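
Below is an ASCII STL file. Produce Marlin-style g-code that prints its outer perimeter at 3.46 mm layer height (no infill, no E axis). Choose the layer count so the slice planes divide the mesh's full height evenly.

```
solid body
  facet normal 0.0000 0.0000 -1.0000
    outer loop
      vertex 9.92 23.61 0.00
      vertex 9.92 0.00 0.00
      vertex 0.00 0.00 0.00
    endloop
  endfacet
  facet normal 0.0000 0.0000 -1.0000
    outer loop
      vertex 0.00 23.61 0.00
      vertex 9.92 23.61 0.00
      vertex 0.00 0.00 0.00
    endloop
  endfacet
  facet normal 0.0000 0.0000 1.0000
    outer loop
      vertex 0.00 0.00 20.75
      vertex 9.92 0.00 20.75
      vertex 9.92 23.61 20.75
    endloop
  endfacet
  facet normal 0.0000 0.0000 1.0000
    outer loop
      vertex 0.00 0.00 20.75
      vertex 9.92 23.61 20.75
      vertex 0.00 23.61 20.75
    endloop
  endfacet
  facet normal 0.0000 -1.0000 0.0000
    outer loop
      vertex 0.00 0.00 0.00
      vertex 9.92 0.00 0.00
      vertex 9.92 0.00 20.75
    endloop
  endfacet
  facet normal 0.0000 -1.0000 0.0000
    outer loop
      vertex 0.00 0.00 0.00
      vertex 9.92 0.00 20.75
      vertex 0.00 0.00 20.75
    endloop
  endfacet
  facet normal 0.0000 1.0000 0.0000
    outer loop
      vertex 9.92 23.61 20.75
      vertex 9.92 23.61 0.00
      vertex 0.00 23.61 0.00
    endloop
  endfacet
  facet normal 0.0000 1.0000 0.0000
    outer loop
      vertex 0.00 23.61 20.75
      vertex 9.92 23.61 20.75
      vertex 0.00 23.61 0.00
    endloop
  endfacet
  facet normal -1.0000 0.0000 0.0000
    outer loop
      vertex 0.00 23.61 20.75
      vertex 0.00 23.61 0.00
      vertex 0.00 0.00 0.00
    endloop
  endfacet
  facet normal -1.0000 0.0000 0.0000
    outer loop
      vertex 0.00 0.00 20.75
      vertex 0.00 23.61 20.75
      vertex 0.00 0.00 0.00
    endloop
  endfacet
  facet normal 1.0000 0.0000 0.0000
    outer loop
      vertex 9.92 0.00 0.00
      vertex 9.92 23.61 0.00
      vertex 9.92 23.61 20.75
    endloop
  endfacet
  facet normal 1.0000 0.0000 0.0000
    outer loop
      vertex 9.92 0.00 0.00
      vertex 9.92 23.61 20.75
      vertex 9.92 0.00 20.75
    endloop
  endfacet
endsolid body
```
; perimeter-only toolpath
G21 ; units = mm
G90 ; absolute positioning
G28 ; home
; layer 1
G0 Z3.46
G0 X0.00 Y0.00
G1 X9.92 Y0.00
G1 X9.92 Y23.61
G1 X0.00 Y23.61
G1 X0.00 Y0.00
; layer 2
G0 Z6.92
G0 X0.00 Y0.00
G1 X9.92 Y0.00
G1 X9.92 Y23.61
G1 X0.00 Y23.61
G1 X0.00 Y0.00
; layer 3
G0 Z10.38
G0 X0.00 Y0.00
G1 X9.92 Y0.00
G1 X9.92 Y23.61
G1 X0.00 Y23.61
G1 X0.00 Y0.00
; layer 4
G0 Z13.83
G0 X0.00 Y0.00
G1 X9.92 Y0.00
G1 X9.92 Y23.61
G1 X0.00 Y23.61
G1 X0.00 Y0.00
; layer 5
G0 Z17.29
G0 X0.00 Y0.00
G1 X9.92 Y0.00
G1 X9.92 Y23.61
G1 X0.00 Y23.61
G1 X0.00 Y0.00
; layer 6
G0 Z20.75
G0 X0.00 Y0.00
G1 X9.92 Y0.00
G1 X9.92 Y23.61
G1 X0.00 Y23.61
G1 X0.00 Y0.00
M2 ; end

The solid is a rectangular box, roughly 9.92 × 23.6 mm footprint and 20.8 mm tall. Slicing at Δz = 3.46 mm — 6 equal slices spanning the solid's height, so layer i sits at z = i·h/6 — gives 6 non-empty perimeters. Each is a 4-segment closed polygon; G0 lifts to the layer z and rapids to the start vertex, then G1 traces the edges.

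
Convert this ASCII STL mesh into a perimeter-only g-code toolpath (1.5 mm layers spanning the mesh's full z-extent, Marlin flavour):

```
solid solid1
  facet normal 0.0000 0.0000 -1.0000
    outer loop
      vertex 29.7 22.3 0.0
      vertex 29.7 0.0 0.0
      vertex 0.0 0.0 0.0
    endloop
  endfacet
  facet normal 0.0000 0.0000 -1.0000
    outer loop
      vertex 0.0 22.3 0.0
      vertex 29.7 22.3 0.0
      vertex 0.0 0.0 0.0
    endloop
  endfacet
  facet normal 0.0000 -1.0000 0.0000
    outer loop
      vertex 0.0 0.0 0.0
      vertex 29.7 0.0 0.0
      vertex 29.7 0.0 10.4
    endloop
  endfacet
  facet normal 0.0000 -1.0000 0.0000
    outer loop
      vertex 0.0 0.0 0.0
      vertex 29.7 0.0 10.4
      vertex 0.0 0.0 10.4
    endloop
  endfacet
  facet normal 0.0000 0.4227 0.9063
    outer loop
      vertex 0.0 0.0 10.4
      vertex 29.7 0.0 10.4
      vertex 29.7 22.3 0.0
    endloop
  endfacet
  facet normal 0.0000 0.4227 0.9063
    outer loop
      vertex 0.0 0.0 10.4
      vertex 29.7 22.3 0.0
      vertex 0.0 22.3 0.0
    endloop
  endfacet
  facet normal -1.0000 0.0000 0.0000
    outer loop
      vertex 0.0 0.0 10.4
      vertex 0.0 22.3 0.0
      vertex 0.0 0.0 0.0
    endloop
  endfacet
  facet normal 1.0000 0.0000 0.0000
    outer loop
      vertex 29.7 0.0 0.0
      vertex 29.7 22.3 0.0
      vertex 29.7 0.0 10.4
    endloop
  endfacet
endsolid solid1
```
; perimeter-only toolpath
G21 ; units = mm
G90 ; absolute positioning
G28 ; home
; layer 1
G0 Z1.5
G0 X0.0 Y0.0
G1 X29.7 Y0.0
G1 X29.7 Y19.1
G1 X0.0 Y19.1
G1 X0.0 Y0.0
; layer 2
G0 Z3.0
G0 X0.0 Y0.0
G1 X29.7 Y0.0
G1 X29.7 Y15.9
G1 X0.0 Y15.9
G1 X0.0 Y0.0
; layer 3
G0 Z4.5
G0 X0.0 Y0.0
G1 X29.7 Y0.0
G1 X29.7 Y12.7
G1 X0.0 Y12.7
G1 X0.0 Y0.0
; layer 4
G0 Z5.9
G0 X0.0 Y0.0
G1 X29.7 Y0.0
G1 X29.7 Y9.6
G1 X0.0 Y9.6
G1 X0.0 Y0.0
; layer 5
G0 Z7.4
G0 X0.0 Y0.0
G1 X29.7 Y0.0
G1 X29.7 Y6.4
G1 X0.0 Y6.4
G1 X0.0 Y0.0
; layer 6
G0 Z8.9
G0 X0.0 Y0.0
G1 X29.7 Y0.0
G1 X29.7 Y3.2
G1 X0.0 Y3.2
G1 X0.0 Y0.0
M2 ; end

The solid is a wedge (ramp): 29.7 × 22.3 mm base, rising to 10.4 mm along the y=0 edge and sloping linearly to z=0 at y=22.3. Slicing at Δz = 1.5 mm — 7 equal slices spanning the solid's height, so layer i sits at z = i·h/7 — gives 6 non-empty perimeters. Each is a 4-segment closed polygon; G0 lifts to the layer z and rapids to the start vertex, then G1 traces the edges. The cross-section shrinks linearly with z (the slice at the apex is degenerate and omitted).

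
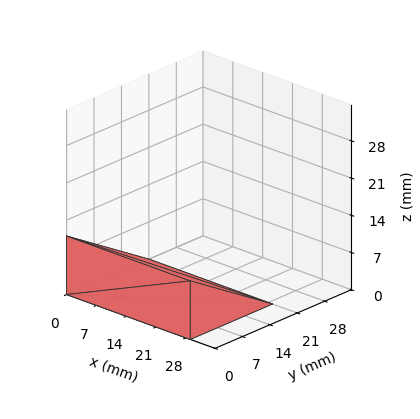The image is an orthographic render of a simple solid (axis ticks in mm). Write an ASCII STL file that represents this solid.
Reading the render: the shape is a wedge (ramp): 29 × 21 mm base, rising to 11 mm along the y=0 edge and sloping linearly to z=0 at y=21 (dimensions read to the nearest mm from the axis ticks). For the STL, each face is triangulated and given an outward normal.

solid part
  facet normal 0.0000 0.0000 -1.0000
    outer loop
      vertex 29.000 21.000 0.000
      vertex 29.000 0.000 0.000
      vertex 0.000 0.000 0.000
    endloop
  endfacet
  facet normal 0.0000 0.0000 -1.0000
    outer loop
      vertex 0.000 21.000 0.000
      vertex 29.000 21.000 0.000
      vertex 0.000 0.000 0.000
    endloop
  endfacet
  facet normal 0.0000 -1.0000 0.0000
    outer loop
      vertex 0.000 0.000 0.000
      vertex 29.000 0.000 0.000
      vertex 29.000 0.000 11.000
    endloop
  endfacet
  facet normal 0.0000 -1.0000 0.0000
    outer loop
      vertex 0.000 0.000 0.000
      vertex 29.000 0.000 11.000
      vertex 0.000 0.000 11.000
    endloop
  endfacet
  facet normal 0.0000 0.4640 0.8858
    outer loop
      vertex 0.000 0.000 11.000
      vertex 29.000 0.000 11.000
      vertex 29.000 21.000 0.000
    endloop
  endfacet
  facet normal 0.0000 0.4640 0.8858
    outer loop
      vertex 0.000 0.000 11.000
      vertex 29.000 21.000 0.000
      vertex 0.000 21.000 0.000
    endloop
  endfacet
  facet normal -1.0000 0.0000 0.0000
    outer loop
      vertex 0.000 0.000 11.000
      vertex 0.000 21.000 0.000
      vertex 0.000 0.000 0.000
    endloop
  endfacet
  facet normal 1.0000 0.0000 0.0000
    outer loop
      vertex 29.000 0.000 0.000
      vertex 29.000 21.000 0.000
      vertex 29.000 0.000 11.000
    endloop
  endfacet
endsolid part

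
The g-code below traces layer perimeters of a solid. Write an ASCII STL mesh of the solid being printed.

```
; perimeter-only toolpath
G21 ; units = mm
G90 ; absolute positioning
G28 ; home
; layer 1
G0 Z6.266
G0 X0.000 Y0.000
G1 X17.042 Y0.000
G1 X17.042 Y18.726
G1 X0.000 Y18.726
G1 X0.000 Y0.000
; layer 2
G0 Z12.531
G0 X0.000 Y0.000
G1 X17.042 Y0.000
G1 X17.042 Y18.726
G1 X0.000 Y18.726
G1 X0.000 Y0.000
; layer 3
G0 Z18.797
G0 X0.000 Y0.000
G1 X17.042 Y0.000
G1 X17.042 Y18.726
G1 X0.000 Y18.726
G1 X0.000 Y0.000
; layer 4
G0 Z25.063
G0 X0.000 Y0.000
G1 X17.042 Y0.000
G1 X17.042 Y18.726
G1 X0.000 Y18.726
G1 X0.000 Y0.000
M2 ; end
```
solid part
  facet normal 0.0000 0.0000 -1.0000
    outer loop
      vertex 17.042 18.726 0.000
      vertex 17.042 0.000 0.000
      vertex 0.000 0.000 0.000
    endloop
  endfacet
  facet normal 0.0000 0.0000 -1.0000
    outer loop
      vertex 0.000 18.726 0.000
      vertex 17.042 18.726 0.000
      vertex 0.000 0.000 0.000
    endloop
  endfacet
  facet normal 0.0000 0.0000 1.0000
    outer loop
      vertex 0.000 0.000 25.063
      vertex 17.042 0.000 25.063
      vertex 17.042 18.726 25.063
    endloop
  endfacet
  facet normal 0.0000 0.0000 1.0000
    outer loop
      vertex 0.000 0.000 25.063
      vertex 17.042 18.726 25.063
      vertex 0.000 18.726 25.063
    endloop
  endfacet
  facet normal 0.0000 -1.0000 0.0000
    outer loop
      vertex 0.000 0.000 0.000
      vertex 17.042 0.000 0.000
      vertex 17.042 0.000 25.063
    endloop
  endfacet
  facet normal 0.0000 -1.0000 0.0000
    outer loop
      vertex 0.000 0.000 0.000
      vertex 17.042 0.000 25.063
      vertex 0.000 0.000 25.063
    endloop
  endfacet
  facet normal 0.0000 1.0000 0.0000
    outer loop
      vertex 17.042 18.726 25.063
      vertex 17.042 18.726 0.000
      vertex 0.000 18.726 0.000
    endloop
  endfacet
  facet normal 0.0000 1.0000 0.0000
    outer loop
      vertex 0.000 18.726 25.063
      vertex 17.042 18.726 25.063
      vertex 0.000 18.726 0.000
    endloop
  endfacet
  facet normal -1.0000 0.0000 0.0000
    outer loop
      vertex 0.000 18.726 25.063
      vertex 0.000 18.726 0.000
      vertex 0.000 0.000 0.000
    endloop
  endfacet
  facet normal -1.0000 0.0000 0.0000
    outer loop
      vertex 0.000 0.000 25.063
      vertex 0.000 18.726 25.063
      vertex 0.000 0.000 0.000
    endloop
  endfacet
  facet normal 1.0000 0.0000 0.0000
    outer loop
      vertex 17.042 0.000 0.000
      vertex 17.042 18.726 0.000
      vertex 17.042 18.726 25.063
    endloop
  endfacet
  facet normal 1.0000 0.0000 0.0000
    outer loop
      vertex 17.042 0.000 0.000
      vertex 17.042 18.726 25.063
      vertex 17.042 0.000 25.063
    endloop
  endfacet
endsolid part

The G0 Z moves step by Δz≈6.266 mm. Every layer's G1 loop is the same polygon, so the solid is a straight extrusion of it from z=0 to z≈25.1. Closing with flat bottom and top caps and triangulating gives 12 facets — a rectangular box, roughly 17 × 18.7 mm footprint and 25.1 mm tall.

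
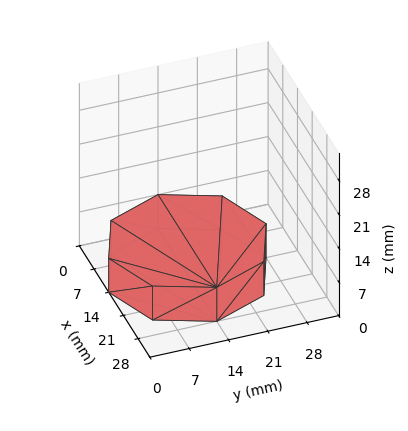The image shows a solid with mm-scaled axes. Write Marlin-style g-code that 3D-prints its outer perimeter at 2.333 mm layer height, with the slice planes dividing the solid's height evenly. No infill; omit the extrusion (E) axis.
Reading the render: the shape is a regular 8-sided prism (a cylinder approximated with 8 flat sides), circumscribed radius ≈ 14 mm, height ≈ 7 mm (dimensions read to the nearest mm from the axis ticks). For the g-code, the solid's height is divided into equal slices at the stated Δz and each level perimeter traced with G1 moves after a G0 lift.

; perimeter-only toolpath
G21 ; units = mm
G90 ; absolute positioning
G28 ; home
; layer 1
G0 Z2.333
G0 X28.000 Y14.000
G1 X23.899 Y23.899
G1 X14.000 Y28.000
G1 X4.101 Y23.899
G1 X0.000 Y14.000
G1 X4.101 Y4.101
G1 X14.000 Y0.000
G1 X23.899 Y4.101
G1 X28.000 Y14.000
; layer 2
G0 Z4.667
G0 X28.000 Y14.000
G1 X23.899 Y23.899
G1 X14.000 Y28.000
G1 X4.101 Y23.899
G1 X0.000 Y14.000
G1 X4.101 Y4.101
G1 X14.000 Y0.000
G1 X23.899 Y4.101
G1 X28.000 Y14.000
; layer 3
G0 Z7.000
G0 X28.000 Y14.000
G1 X23.899 Y23.899
G1 X14.000 Y28.000
G1 X4.101 Y23.899
G1 X0.000 Y14.000
G1 X4.101 Y4.101
G1 X14.000 Y0.000
G1 X23.899 Y4.101
G1 X28.000 Y14.000
M2 ; end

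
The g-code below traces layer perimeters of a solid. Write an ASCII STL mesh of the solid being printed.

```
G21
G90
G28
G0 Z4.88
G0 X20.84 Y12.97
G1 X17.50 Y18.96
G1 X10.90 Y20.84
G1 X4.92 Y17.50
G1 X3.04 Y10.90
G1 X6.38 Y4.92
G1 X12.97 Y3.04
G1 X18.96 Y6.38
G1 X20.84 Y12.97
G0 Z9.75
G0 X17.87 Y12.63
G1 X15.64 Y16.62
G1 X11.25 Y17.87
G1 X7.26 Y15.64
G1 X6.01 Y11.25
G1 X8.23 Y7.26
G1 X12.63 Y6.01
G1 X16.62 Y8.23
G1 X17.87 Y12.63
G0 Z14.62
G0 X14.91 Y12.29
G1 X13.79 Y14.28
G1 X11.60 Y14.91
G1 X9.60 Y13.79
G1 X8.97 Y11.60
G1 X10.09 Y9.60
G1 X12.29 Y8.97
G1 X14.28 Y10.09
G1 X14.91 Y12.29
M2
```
solid part
  facet normal 0.0000 0.0000 -1.0000
    outer loop
      vertex 10.56 23.80 0.00
      vertex 19.35 21.30 0.00
      vertex 23.80 13.32 0.00
    endloop
  endfacet
  facet normal 0.0000 0.0000 -1.0000
    outer loop
      vertex 2.58 19.35 0.00
      vertex 10.56 23.80 0.00
      vertex 23.80 13.32 0.00
    endloop
  endfacet
  facet normal 0.0000 0.0000 -1.0000
    outer loop
      vertex 0.08 10.56 0.00
      vertex 2.58 19.35 0.00
      vertex 23.80 13.32 0.00
    endloop
  endfacet
  facet normal 0.0000 0.0000 -1.0000
    outer loop
      vertex 4.53 2.58 0.00
      vertex 0.08 10.56 0.00
      vertex 23.80 13.32 0.00
    endloop
  endfacet
  facet normal 0.0000 0.0000 -1.0000
    outer loop
      vertex 13.32 0.08 0.00
      vertex 4.53 2.58 0.00
      vertex 23.80 13.32 0.00
    endloop
  endfacet
  facet normal 0.0000 0.0000 -1.0000
    outer loop
      vertex 21.30 4.53 0.00
      vertex 13.32 0.08 0.00
      vertex 23.80 13.32 0.00
    endloop
  endfacet
  facet normal 0.7602 0.4239 0.4924
    outer loop
      vertex 23.80 13.32 0.00
      vertex 19.35 21.30 0.00
      vertex 11.94 11.94 19.50
    endloop
  endfacet
  facet normal 0.2381 0.8372 0.4923
    outer loop
      vertex 19.35 21.30 0.00
      vertex 10.56 23.80 0.00
      vertex 11.94 11.94 19.50
    endloop
  endfacet
  facet normal -0.4239 0.7602 0.4924
    outer loop
      vertex 10.56 23.80 0.00
      vertex 2.58 19.35 0.00
      vertex 11.94 11.94 19.50
    endloop
  endfacet
  facet normal -0.8372 0.2381 0.4923
    outer loop
      vertex 2.58 19.35 0.00
      vertex 0.08 10.56 0.00
      vertex 11.94 11.94 19.50
    endloop
  endfacet
  facet normal -0.7602 -0.4239 0.4924
    outer loop
      vertex 0.08 10.56 0.00
      vertex 4.53 2.58 0.00
      vertex 11.94 11.94 19.50
    endloop
  endfacet
  facet normal -0.2381 -0.8372 0.4923
    outer loop
      vertex 4.53 2.58 0.00
      vertex 13.32 0.08 0.00
      vertex 11.94 11.94 19.50
    endloop
  endfacet
  facet normal 0.4239 -0.7602 0.4924
    outer loop
      vertex 13.32 0.08 0.00
      vertex 21.30 4.53 0.00
      vertex 11.94 11.94 19.50
    endloop
  endfacet
  facet normal 0.8372 -0.2381 0.4923
    outer loop
      vertex 21.30 4.53 0.00
      vertex 23.80 13.32 0.00
      vertex 11.94 11.94 19.50
    endloop
  endfacet
endsolid part

The G0 Z moves step by Δz≈4.88 mm. The G1 loops shrink linearly with z, so the solid tapers from its base footprint up to z≈19.5. Closing with a flat bottom cap and the tapered top and triangulating gives 14 facets — a regular 8-sided pyramid, base circumscribed radius ≈ 11.9 mm, apex at z ≈ 19.5 mm.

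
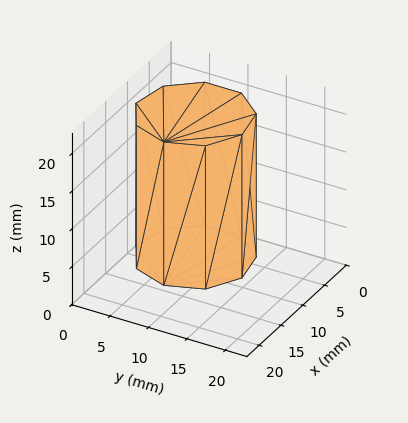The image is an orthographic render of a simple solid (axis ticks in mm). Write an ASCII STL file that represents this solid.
Reading the render: the shape is a regular 9-sided prism (a cylinder approximated with 9 flat sides), circumscribed radius ≈ 7 mm, height ≈ 19 mm (dimensions read to the nearest mm from the axis ticks). For the STL, each face is triangulated and given an outward normal.

solid part
  facet normal 0.0000 0.0000 -1.0000
    outer loop
      vertex 8.216 13.894 0.000
      vertex 12.362 11.500 0.000
      vertex 14.000 7.000 0.000
    endloop
  endfacet
  facet normal 0.0000 0.0000 -1.0000
    outer loop
      vertex 3.500 13.062 0.000
      vertex 8.216 13.894 0.000
      vertex 14.000 7.000 0.000
    endloop
  endfacet
  facet normal 0.0000 0.0000 -1.0000
    outer loop
      vertex 0.422 9.394 0.000
      vertex 3.500 13.062 0.000
      vertex 14.000 7.000 0.000
    endloop
  endfacet
  facet normal 0.0000 0.0000 -1.0000
    outer loop
      vertex 0.422 4.606 0.000
      vertex 0.422 9.394 0.000
      vertex 14.000 7.000 0.000
    endloop
  endfacet
  facet normal 0.0000 0.0000 -1.0000
    outer loop
      vertex 3.500 0.938 0.000
      vertex 0.422 4.606 0.000
      vertex 14.000 7.000 0.000
    endloop
  endfacet
  facet normal 0.0000 0.0000 -1.0000
    outer loop
      vertex 8.216 0.106 0.000
      vertex 3.500 0.938 0.000
      vertex 14.000 7.000 0.000
    endloop
  endfacet
  facet normal 0.0000 0.0000 -1.0000
    outer loop
      vertex 12.362 2.500 0.000
      vertex 8.216 0.106 0.000
      vertex 14.000 7.000 0.000
    endloop
  endfacet
  facet normal 0.0000 0.0000 1.0000
    outer loop
      vertex 14.000 7.000 19.000
      vertex 12.362 11.500 19.000
      vertex 8.216 13.894 19.000
    endloop
  endfacet
  facet normal 0.0000 0.0000 1.0000
    outer loop
      vertex 14.000 7.000 19.000
      vertex 8.216 13.894 19.000
      vertex 3.500 13.062 19.000
    endloop
  endfacet
  facet normal 0.0000 0.0000 1.0000
    outer loop
      vertex 14.000 7.000 19.000
      vertex 3.500 13.062 19.000
      vertex 0.422 9.394 19.000
    endloop
  endfacet
  facet normal 0.0000 0.0000 1.0000
    outer loop
      vertex 14.000 7.000 19.000
      vertex 0.422 9.394 19.000
      vertex 0.422 4.606 19.000
    endloop
  endfacet
  facet normal 0.0000 0.0000 1.0000
    outer loop
      vertex 14.000 7.000 19.000
      vertex 0.422 4.606 19.000
      vertex 3.500 0.938 19.000
    endloop
  endfacet
  facet normal 0.0000 0.0000 1.0000
    outer loop
      vertex 14.000 7.000 19.000
      vertex 3.500 0.938 19.000
      vertex 8.216 0.106 19.000
    endloop
  endfacet
  facet normal 0.0000 0.0000 1.0000
    outer loop
      vertex 14.000 7.000 19.000
      vertex 8.216 0.106 19.000
      vertex 12.362 2.500 19.000
    endloop
  endfacet
  facet normal 0.9397 0.3420 0.0000
    outer loop
      vertex 14.000 7.000 0.000
      vertex 12.362 11.500 0.000
      vertex 12.362 11.500 19.000
    endloop
  endfacet
  facet normal 0.9397 0.3420 0.0000
    outer loop
      vertex 14.000 7.000 0.000
      vertex 12.362 11.500 19.000
      vertex 14.000 7.000 19.000
    endloop
  endfacet
  facet normal 0.5000 0.8660 0.0000
    outer loop
      vertex 12.362 11.500 0.000
      vertex 8.216 13.894 0.000
      vertex 8.216 13.894 19.000
    endloop
  endfacet
  facet normal 0.5000 0.8660 0.0000
    outer loop
      vertex 12.362 11.500 0.000
      vertex 8.216 13.894 19.000
      vertex 12.362 11.500 19.000
    endloop
  endfacet
  facet normal -0.1737 0.9848 0.0000
    outer loop
      vertex 8.216 13.894 0.000
      vertex 3.500 13.062 0.000
      vertex 3.500 13.062 19.000
    endloop
  endfacet
  facet normal -0.1737 0.9848 0.0000
    outer loop
      vertex 8.216 13.894 0.000
      vertex 3.500 13.062 19.000
      vertex 8.216 13.894 19.000
    endloop
  endfacet
  facet normal -0.7660 0.6428 0.0000
    outer loop
      vertex 3.500 13.062 0.000
      vertex 0.422 9.394 0.000
      vertex 0.422 9.394 19.000
    endloop
  endfacet
  facet normal -0.7660 0.6428 0.0000
    outer loop
      vertex 3.500 13.062 0.000
      vertex 0.422 9.394 19.000
      vertex 3.500 13.062 19.000
    endloop
  endfacet
  facet normal -1.0000 0.0000 0.0000
    outer loop
      vertex 0.422 9.394 0.000
      vertex 0.422 4.606 0.000
      vertex 0.422 4.606 19.000
    endloop
  endfacet
  facet normal -1.0000 0.0000 0.0000
    outer loop
      vertex 0.422 9.394 0.000
      vertex 0.422 4.606 19.000
      vertex 0.422 9.394 19.000
    endloop
  endfacet
  facet normal -0.7660 -0.6428 0.0000
    outer loop
      vertex 0.422 4.606 0.000
      vertex 3.500 0.938 0.000
      vertex 3.500 0.938 19.000
    endloop
  endfacet
  facet normal -0.7660 -0.6428 0.0000
    outer loop
      vertex 0.422 4.606 0.000
      vertex 3.500 0.938 19.000
      vertex 0.422 4.606 19.000
    endloop
  endfacet
  facet normal -0.1737 -0.9848 0.0000
    outer loop
      vertex 3.500 0.938 0.000
      vertex 8.216 0.106 0.000
      vertex 8.216 0.106 19.000
    endloop
  endfacet
  facet normal -0.1737 -0.9848 0.0000
    outer loop
      vertex 3.500 0.938 0.000
      vertex 8.216 0.106 19.000
      vertex 3.500 0.938 19.000
    endloop
  endfacet
  facet normal 0.5000 -0.8660 0.0000
    outer loop
      vertex 8.216 0.106 0.000
      vertex 12.362 2.500 0.000
      vertex 12.362 2.500 19.000
    endloop
  endfacet
  facet normal 0.5000 -0.8660 0.0000
    outer loop
      vertex 8.216 0.106 0.000
      vertex 12.362 2.500 19.000
      vertex 8.216 0.106 19.000
    endloop
  endfacet
  facet normal 0.9397 -0.3420 0.0000
    outer loop
      vertex 12.362 2.500 0.000
      vertex 14.000 7.000 0.000
      vertex 14.000 7.000 19.000
    endloop
  endfacet
  facet normal 0.9397 -0.3420 0.0000
    outer loop
      vertex 12.362 2.500 0.000
      vertex 14.000 7.000 19.000
      vertex 12.362 2.500 19.000
    endloop
  endfacet
endsolid part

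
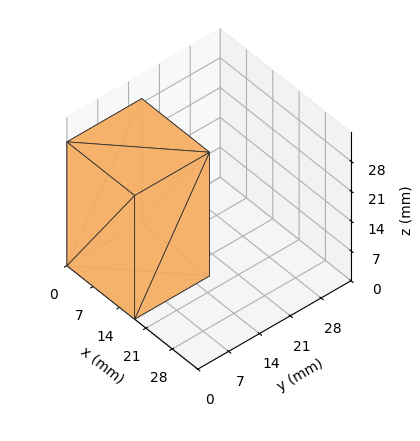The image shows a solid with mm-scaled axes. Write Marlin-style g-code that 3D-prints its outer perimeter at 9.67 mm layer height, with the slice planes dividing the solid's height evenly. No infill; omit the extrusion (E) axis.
Reading the render: the shape is a rectangular box, roughly 18 × 17 mm footprint and 29 mm tall (dimensions read to the nearest mm from the axis ticks). For the g-code, the solid's height is divided into equal slices at the stated Δz and each level perimeter traced with G1 moves after a G0 lift.

; perimeter-only toolpath
G21 ; units = mm
G90 ; absolute positioning
G28 ; home
; layer 1
G0 Z9.67
G0 X0.00 Y0.00
G1 X18.00 Y0.00
G1 X18.00 Y17.00
G1 X0.00 Y17.00
G1 X0.00 Y0.00
; layer 2
G0 Z19.33
G0 X0.00 Y0.00
G1 X18.00 Y0.00
G1 X18.00 Y17.00
G1 X0.00 Y17.00
G1 X0.00 Y0.00
; layer 3
G0 Z29.00
G0 X0.00 Y0.00
G1 X18.00 Y0.00
G1 X18.00 Y17.00
G1 X0.00 Y17.00
G1 X0.00 Y0.00
M2 ; end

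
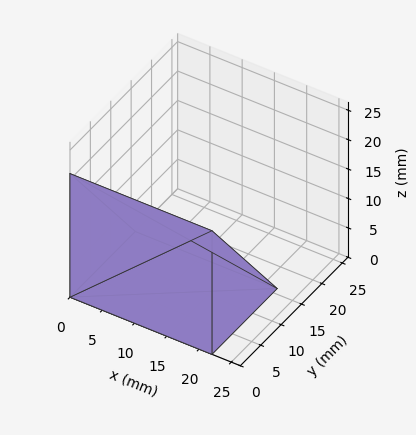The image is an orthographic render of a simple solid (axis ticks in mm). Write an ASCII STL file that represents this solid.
Reading the render: the shape is a wedge (ramp): 22 × 16 mm base, rising to 21 mm along the y=0 edge and sloping linearly to z=0 at y=16 (dimensions read to the nearest mm from the axis ticks). For the STL, each face is triangulated and given an outward normal.

solid part
  facet normal 0.0000 0.0000 -1.0000
    outer loop
      vertex 22.000 16.000 0.000
      vertex 22.000 0.000 0.000
      vertex 0.000 0.000 0.000
    endloop
  endfacet
  facet normal 0.0000 0.0000 -1.0000
    outer loop
      vertex 0.000 16.000 0.000
      vertex 22.000 16.000 0.000
      vertex 0.000 0.000 0.000
    endloop
  endfacet
  facet normal 0.0000 -1.0000 0.0000
    outer loop
      vertex 0.000 0.000 0.000
      vertex 22.000 0.000 0.000
      vertex 22.000 0.000 21.000
    endloop
  endfacet
  facet normal 0.0000 -1.0000 0.0000
    outer loop
      vertex 0.000 0.000 0.000
      vertex 22.000 0.000 21.000
      vertex 0.000 0.000 21.000
    endloop
  endfacet
  facet normal 0.0000 0.7954 0.6060
    outer loop
      vertex 0.000 0.000 21.000
      vertex 22.000 0.000 21.000
      vertex 22.000 16.000 0.000
    endloop
  endfacet
  facet normal 0.0000 0.7954 0.6060
    outer loop
      vertex 0.000 0.000 21.000
      vertex 22.000 16.000 0.000
      vertex 0.000 16.000 0.000
    endloop
  endfacet
  facet normal -1.0000 0.0000 0.0000
    outer loop
      vertex 0.000 0.000 21.000
      vertex 0.000 16.000 0.000
      vertex 0.000 0.000 0.000
    endloop
  endfacet
  facet normal 1.0000 0.0000 0.0000
    outer loop
      vertex 22.000 0.000 0.000
      vertex 22.000 16.000 0.000
      vertex 22.000 0.000 21.000
    endloop
  endfacet
endsolid part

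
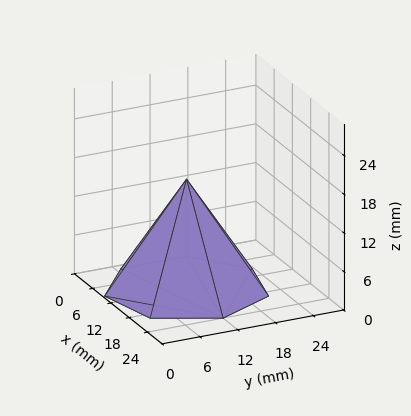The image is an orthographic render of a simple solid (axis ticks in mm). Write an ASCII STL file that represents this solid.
Reading the render: the shape is a regular 7-sided pyramid, base circumscribed radius ≈ 12 mm, apex at z ≈ 17 mm (dimensions read to the nearest mm from the axis ticks). For the STL, each face is triangulated and given an outward normal.

solid part
  facet normal 0.0000 0.0000 -1.0000
    outer loop
      vertex 9.3 23.7 0.0
      vertex 19.5 21.4 0.0
      vertex 24.0 12.0 0.0
    endloop
  endfacet
  facet normal 0.0000 0.0000 -1.0000
    outer loop
      vertex 1.2 17.2 0.0
      vertex 9.3 23.7 0.0
      vertex 24.0 12.0 0.0
    endloop
  endfacet
  facet normal 0.0000 0.0000 -1.0000
    outer loop
      vertex 1.2 6.8 0.0
      vertex 1.2 17.2 0.0
      vertex 24.0 12.0 0.0
    endloop
  endfacet
  facet normal 0.0000 0.0000 -1.0000
    outer loop
      vertex 9.3 0.3 0.0
      vertex 1.2 6.8 0.0
      vertex 24.0 12.0 0.0
    endloop
  endfacet
  facet normal 0.0000 0.0000 -1.0000
    outer loop
      vertex 19.5 2.6 0.0
      vertex 9.3 0.3 0.0
      vertex 24.0 12.0 0.0
    endloop
  endfacet
  facet normal 0.7608 0.3642 0.5371
    outer loop
      vertex 24.0 12.0 0.0
      vertex 19.5 21.4 0.0
      vertex 12.0 12.0 17.0
    endloop
  endfacet
  facet normal 0.1856 0.8230 0.5369
    outer loop
      vertex 19.5 21.4 0.0
      vertex 9.3 23.7 0.0
      vertex 12.0 12.0 17.0
    endloop
  endfacet
  facet normal -0.5281 0.6581 0.5368
    outer loop
      vertex 9.3 23.7 0.0
      vertex 1.2 17.2 0.0
      vertex 12.0 12.0 17.0
    endloop
  endfacet
  facet normal -0.8441 0.0000 0.5362
    outer loop
      vertex 1.2 17.2 0.0
      vertex 1.2 6.8 0.0
      vertex 12.0 12.0 17.0
    endloop
  endfacet
  facet normal -0.5281 -0.6581 0.5368
    outer loop
      vertex 1.2 6.8 0.0
      vertex 9.3 0.3 0.0
      vertex 12.0 12.0 17.0
    endloop
  endfacet
  facet normal 0.1856 -0.8230 0.5369
    outer loop
      vertex 9.3 0.3 0.0
      vertex 19.5 2.6 0.0
      vertex 12.0 12.0 17.0
    endloop
  endfacet
  facet normal 0.7608 -0.3642 0.5371
    outer loop
      vertex 19.5 2.6 0.0
      vertex 24.0 12.0 0.0
      vertex 12.0 12.0 17.0
    endloop
  endfacet
endsolid part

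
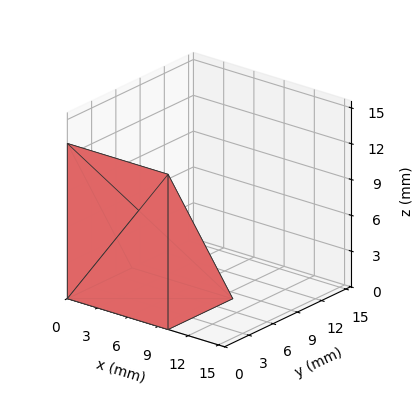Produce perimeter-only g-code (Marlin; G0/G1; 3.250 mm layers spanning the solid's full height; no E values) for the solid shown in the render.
Reading the render: the shape is a wedge (ramp): 10 × 8 mm base, rising to 13 mm along the y=0 edge and sloping linearly to z=0 at y=8 (dimensions read to the nearest mm from the axis ticks). For the g-code, the solid's height is divided into equal slices at the stated Δz and each level perimeter traced with G1 moves after a G0 lift.

; perimeter-only toolpath
G21 ; units = mm
G90 ; absolute positioning
G28 ; home
; layer 1
G0 Z3.250
G0 X0.000 Y0.000
G1 X10.000 Y0.000
G1 X10.000 Y6.000
G1 X0.000 Y6.000
G1 X0.000 Y0.000
; layer 2
G0 Z6.500
G0 X0.000 Y0.000
G1 X10.000 Y0.000
G1 X10.000 Y4.000
G1 X0.000 Y4.000
G1 X0.000 Y0.000
; layer 3
G0 Z9.750
G0 X0.000 Y0.000
G1 X10.000 Y0.000
G1 X10.000 Y2.000
G1 X0.000 Y2.000
G1 X0.000 Y0.000
M2 ; end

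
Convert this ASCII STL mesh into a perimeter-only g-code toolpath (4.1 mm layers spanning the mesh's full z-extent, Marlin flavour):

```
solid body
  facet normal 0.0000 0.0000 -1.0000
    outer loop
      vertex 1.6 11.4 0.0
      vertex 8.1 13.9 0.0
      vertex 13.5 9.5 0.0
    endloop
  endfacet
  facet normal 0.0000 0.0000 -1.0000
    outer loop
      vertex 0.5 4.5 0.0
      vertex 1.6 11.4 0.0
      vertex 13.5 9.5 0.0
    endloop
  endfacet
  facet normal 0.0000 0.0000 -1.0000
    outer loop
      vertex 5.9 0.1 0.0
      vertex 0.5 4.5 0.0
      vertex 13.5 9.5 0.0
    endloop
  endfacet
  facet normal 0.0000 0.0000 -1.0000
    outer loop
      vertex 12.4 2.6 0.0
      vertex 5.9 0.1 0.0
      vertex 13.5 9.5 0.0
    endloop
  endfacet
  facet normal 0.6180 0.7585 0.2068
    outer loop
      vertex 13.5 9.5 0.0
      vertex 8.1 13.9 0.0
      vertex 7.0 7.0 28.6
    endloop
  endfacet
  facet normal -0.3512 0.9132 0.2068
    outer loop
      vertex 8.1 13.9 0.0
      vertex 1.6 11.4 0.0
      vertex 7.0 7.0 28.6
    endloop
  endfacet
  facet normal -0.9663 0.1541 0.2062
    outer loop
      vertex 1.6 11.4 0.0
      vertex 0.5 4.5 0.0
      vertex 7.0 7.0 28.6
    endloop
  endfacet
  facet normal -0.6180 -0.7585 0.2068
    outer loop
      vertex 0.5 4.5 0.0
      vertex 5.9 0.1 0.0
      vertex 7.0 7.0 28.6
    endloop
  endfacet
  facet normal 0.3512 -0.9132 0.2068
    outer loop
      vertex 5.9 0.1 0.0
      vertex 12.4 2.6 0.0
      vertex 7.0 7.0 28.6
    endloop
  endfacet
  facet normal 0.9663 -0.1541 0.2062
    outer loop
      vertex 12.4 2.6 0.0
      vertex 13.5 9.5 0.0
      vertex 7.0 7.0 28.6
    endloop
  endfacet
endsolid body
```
; perimeter-only toolpath
G21 ; units = mm
G90 ; absolute positioning
G28 ; home
; layer 1
G0 Z4.1
G0 X12.6 Y9.1
G1 X7.9 Y12.9
G1 X2.4 Y10.8
G1 X1.4 Y4.9
G1 X6.1 Y1.1
G1 X11.6 Y3.2
G1 X12.6 Y9.1
; layer 2
G0 Z8.2
G0 X11.6 Y8.8
G1 X7.8 Y11.9
G1 X3.1 Y10.1
G1 X2.4 Y5.2
G1 X6.2 Y2.1
G1 X10.9 Y3.9
G1 X11.6 Y8.8
; layer 3
G0 Z12.3
G0 X10.7 Y8.4
G1 X7.6 Y10.9
G1 X3.9 Y9.5
G1 X3.3 Y5.6
G1 X6.4 Y3.1
G1 X10.1 Y4.5
G1 X10.7 Y8.4
; layer 4
G0 Z16.3
G0 X9.8 Y8.1
G1 X7.5 Y10.0
G1 X4.7 Y8.9
G1 X4.2 Y5.9
G1 X6.5 Y4.0
G1 X9.3 Y5.1
G1 X9.8 Y8.1
; layer 5
G0 Z20.4
G0 X8.9 Y7.7
G1 X7.3 Y9.0
G1 X5.5 Y8.3
G1 X5.1 Y6.3
G1 X6.7 Y5.0
G1 X8.5 Y5.7
G1 X8.9 Y7.7
; layer 6
G0 Z24.5
G0 X7.9 Y7.4
G1 X7.2 Y8.0
G1 X6.2 Y7.6
G1 X6.1 Y6.6
G1 X6.8 Y6.0
G1 X7.8 Y6.4
G1 X7.9 Y7.4
M2 ; end

The solid is a regular 6-sided pyramid, base circumscribed radius ≈ 7 mm, apex at z ≈ 28.6 mm. Slicing at Δz = 4.1 mm — 7 equal slices spanning the solid's height, so layer i sits at z = i·h/7 — gives 6 non-empty perimeters. Each is a 6-segment closed polygon; G0 lifts to the layer z and rapids to the start vertex, then G1 traces the edges. The cross-section shrinks linearly with z (the slice at the apex is degenerate and omitted).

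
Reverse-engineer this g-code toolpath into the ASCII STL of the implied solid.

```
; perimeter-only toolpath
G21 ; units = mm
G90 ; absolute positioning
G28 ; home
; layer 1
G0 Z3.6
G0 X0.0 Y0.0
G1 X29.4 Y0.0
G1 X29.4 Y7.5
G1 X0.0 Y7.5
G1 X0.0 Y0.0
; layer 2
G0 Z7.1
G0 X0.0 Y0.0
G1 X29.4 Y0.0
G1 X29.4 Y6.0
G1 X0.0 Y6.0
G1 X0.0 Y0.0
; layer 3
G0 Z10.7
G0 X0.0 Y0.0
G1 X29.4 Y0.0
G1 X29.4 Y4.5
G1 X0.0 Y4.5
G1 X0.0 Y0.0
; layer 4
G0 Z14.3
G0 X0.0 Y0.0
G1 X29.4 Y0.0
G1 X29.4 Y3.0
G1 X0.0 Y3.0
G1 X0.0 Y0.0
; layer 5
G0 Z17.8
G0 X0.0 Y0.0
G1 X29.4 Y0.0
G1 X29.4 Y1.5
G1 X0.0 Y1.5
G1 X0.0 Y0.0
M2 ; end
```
solid part
  facet normal 0.0000 0.0000 -1.0000
    outer loop
      vertex 29.4 9.0 0.0
      vertex 29.4 0.0 0.0
      vertex 0.0 0.0 0.0
    endloop
  endfacet
  facet normal 0.0000 0.0000 -1.0000
    outer loop
      vertex 0.0 9.0 0.0
      vertex 29.4 9.0 0.0
      vertex 0.0 0.0 0.0
    endloop
  endfacet
  facet normal 0.0000 -1.0000 0.0000
    outer loop
      vertex 0.0 0.0 0.0
      vertex 29.4 0.0 0.0
      vertex 29.4 0.0 21.4
    endloop
  endfacet
  facet normal 0.0000 -1.0000 0.0000
    outer loop
      vertex 0.0 0.0 0.0
      vertex 29.4 0.0 21.4
      vertex 0.0 0.0 21.4
    endloop
  endfacet
  facet normal 0.0000 0.9218 0.3877
    outer loop
      vertex 0.0 0.0 21.4
      vertex 29.4 0.0 21.4
      vertex 29.4 9.0 0.0
    endloop
  endfacet
  facet normal 0.0000 0.9218 0.3877
    outer loop
      vertex 0.0 0.0 21.4
      vertex 29.4 9.0 0.0
      vertex 0.0 9.0 0.0
    endloop
  endfacet
  facet normal -1.0000 0.0000 0.0000
    outer loop
      vertex 0.0 0.0 21.4
      vertex 0.0 9.0 0.0
      vertex 0.0 0.0 0.0
    endloop
  endfacet
  facet normal 1.0000 0.0000 0.0000
    outer loop
      vertex 29.4 0.0 0.0
      vertex 29.4 9.0 0.0
      vertex 29.4 0.0 21.4
    endloop
  endfacet
endsolid part

The G0 Z moves step by Δz≈3.6 mm. The G1 loops shrink linearly with z, so the solid tapers from its base footprint up to z≈21.4. Closing with a flat bottom cap and the tapered top and triangulating gives 8 facets — a wedge (ramp): 29.4 × 9 mm base, rising to 21.4 mm along the y=0 edge and sloping linearly to z=0 at y=9.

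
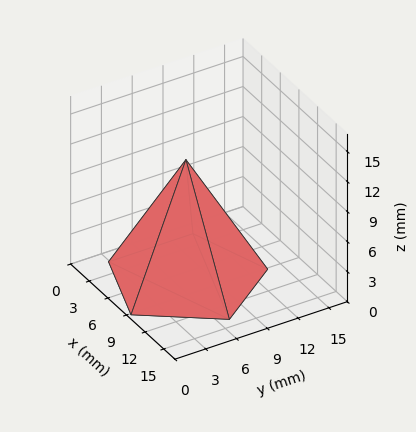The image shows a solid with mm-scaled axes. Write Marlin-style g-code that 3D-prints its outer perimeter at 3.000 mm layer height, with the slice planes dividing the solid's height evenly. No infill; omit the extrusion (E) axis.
Reading the render: the shape is a regular 5-sided pyramid, base circumscribed radius ≈ 7 mm, apex at z ≈ 12 mm (dimensions read to the nearest mm from the axis ticks). For the g-code, the solid's height is divided into equal slices at the stated Δz and each level perimeter traced with G1 moves after a G0 lift.

; perimeter-only toolpath
G21 ; units = mm
G90 ; absolute positioning
G28 ; home
; layer 1
G0 Z3.000
G0 X12.250 Y7.000
G1 X8.622 Y11.993
G1 X2.753 Y10.085
G1 X2.753 Y3.915
G1 X8.622 Y2.007
G1 X12.250 Y7.000
; layer 2
G0 Z6.000
G0 X10.500 Y7.000
G1 X8.082 Y10.329
G1 X4.168 Y9.057
G1 X4.168 Y4.943
G1 X8.082 Y3.671
G1 X10.500 Y7.000
; layer 3
G0 Z9.000
G0 X8.750 Y7.000
G1 X7.541 Y8.664
G1 X5.584 Y8.029
G1 X5.584 Y5.971
G1 X7.541 Y5.336
G1 X8.750 Y7.000
M2 ; end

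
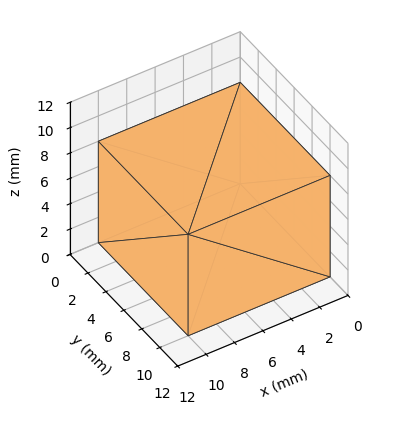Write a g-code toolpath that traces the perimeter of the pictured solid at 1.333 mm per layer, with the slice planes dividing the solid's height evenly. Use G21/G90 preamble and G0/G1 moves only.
Reading the render: the shape is a rectangular box, roughly 10 × 10 mm footprint and 8 mm tall (dimensions read to the nearest mm from the axis ticks). For the g-code, the solid's height is divided into equal slices at the stated Δz and each level perimeter traced with G1 moves after a G0 lift.

; perimeter-only toolpath
G21 ; units = mm
G90 ; absolute positioning
G28 ; home
; layer 1
G0 Z1.333
G0 X0.000 Y0.000
G1 X10.000 Y0.000
G1 X10.000 Y10.000
G1 X0.000 Y10.000
G1 X0.000 Y0.000
; layer 2
G0 Z2.667
G0 X0.000 Y0.000
G1 X10.000 Y0.000
G1 X10.000 Y10.000
G1 X0.000 Y10.000
G1 X0.000 Y0.000
; layer 3
G0 Z4.000
G0 X0.000 Y0.000
G1 X10.000 Y0.000
G1 X10.000 Y10.000
G1 X0.000 Y10.000
G1 X0.000 Y0.000
; layer 4
G0 Z5.333
G0 X0.000 Y0.000
G1 X10.000 Y0.000
G1 X10.000 Y10.000
G1 X0.000 Y10.000
G1 X0.000 Y0.000
; layer 5
G0 Z6.667
G0 X0.000 Y0.000
G1 X10.000 Y0.000
G1 X10.000 Y10.000
G1 X0.000 Y10.000
G1 X0.000 Y0.000
; layer 6
G0 Z8.000
G0 X0.000 Y0.000
G1 X10.000 Y0.000
G1 X10.000 Y10.000
G1 X0.000 Y10.000
G1 X0.000 Y0.000
M2 ; end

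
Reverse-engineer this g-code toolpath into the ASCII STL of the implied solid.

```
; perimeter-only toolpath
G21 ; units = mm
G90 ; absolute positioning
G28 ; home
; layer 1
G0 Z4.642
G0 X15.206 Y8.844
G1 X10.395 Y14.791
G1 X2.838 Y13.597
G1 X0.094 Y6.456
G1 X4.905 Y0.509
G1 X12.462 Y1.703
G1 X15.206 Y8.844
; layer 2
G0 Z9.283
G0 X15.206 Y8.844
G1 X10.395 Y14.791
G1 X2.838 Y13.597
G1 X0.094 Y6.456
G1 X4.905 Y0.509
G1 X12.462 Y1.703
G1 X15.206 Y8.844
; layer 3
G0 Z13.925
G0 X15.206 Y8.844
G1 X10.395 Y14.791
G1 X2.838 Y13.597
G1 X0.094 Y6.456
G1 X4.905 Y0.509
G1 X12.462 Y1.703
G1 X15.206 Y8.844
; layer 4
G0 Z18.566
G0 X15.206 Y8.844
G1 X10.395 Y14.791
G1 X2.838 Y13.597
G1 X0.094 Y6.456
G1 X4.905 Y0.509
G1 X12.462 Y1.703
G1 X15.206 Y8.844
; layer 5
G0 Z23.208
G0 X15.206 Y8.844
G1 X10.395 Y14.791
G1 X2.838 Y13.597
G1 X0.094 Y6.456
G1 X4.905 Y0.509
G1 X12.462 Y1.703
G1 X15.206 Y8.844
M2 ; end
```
solid part
  facet normal 0.0000 0.0000 -1.0000
    outer loop
      vertex 2.838 13.597 0.000
      vertex 10.395 14.791 0.000
      vertex 15.206 8.844 0.000
    endloop
  endfacet
  facet normal 0.0000 0.0000 -1.0000
    outer loop
      vertex 0.094 6.456 0.000
      vertex 2.838 13.597 0.000
      vertex 15.206 8.844 0.000
    endloop
  endfacet
  facet normal 0.0000 0.0000 -1.0000
    outer loop
      vertex 4.905 0.509 0.000
      vertex 0.094 6.456 0.000
      vertex 15.206 8.844 0.000
    endloop
  endfacet
  facet normal 0.0000 0.0000 -1.0000
    outer loop
      vertex 12.462 1.703 0.000
      vertex 4.905 0.509 0.000
      vertex 15.206 8.844 0.000
    endloop
  endfacet
  facet normal 0.0000 0.0000 1.0000
    outer loop
      vertex 15.206 8.844 23.208
      vertex 10.395 14.791 23.208
      vertex 2.838 13.597 23.208
    endloop
  endfacet
  facet normal 0.0000 0.0000 1.0000
    outer loop
      vertex 15.206 8.844 23.208
      vertex 2.838 13.597 23.208
      vertex 0.094 6.456 23.208
    endloop
  endfacet
  facet normal 0.0000 0.0000 1.0000
    outer loop
      vertex 15.206 8.844 23.208
      vertex 0.094 6.456 23.208
      vertex 4.905 0.509 23.208
    endloop
  endfacet
  facet normal 0.0000 0.0000 1.0000
    outer loop
      vertex 15.206 8.844 23.208
      vertex 4.905 0.509 23.208
      vertex 12.462 1.703 23.208
    endloop
  endfacet
  facet normal 0.7775 0.6289 0.0000
    outer loop
      vertex 15.206 8.844 0.000
      vertex 10.395 14.791 0.000
      vertex 10.395 14.791 23.208
    endloop
  endfacet
  facet normal 0.7775 0.6289 0.0000
    outer loop
      vertex 15.206 8.844 0.000
      vertex 10.395 14.791 23.208
      vertex 15.206 8.844 23.208
    endloop
  endfacet
  facet normal -0.1561 0.9877 0.0000
    outer loop
      vertex 10.395 14.791 0.000
      vertex 2.838 13.597 0.000
      vertex 2.838 13.597 23.208
    endloop
  endfacet
  facet normal -0.1561 0.9877 0.0000
    outer loop
      vertex 10.395 14.791 0.000
      vertex 2.838 13.597 23.208
      vertex 10.395 14.791 23.208
    endloop
  endfacet
  facet normal -0.9335 0.3587 0.0000
    outer loop
      vertex 2.838 13.597 0.000
      vertex 0.094 6.456 0.000
      vertex 0.094 6.456 23.208
    endloop
  endfacet
  facet normal -0.9335 0.3587 0.0000
    outer loop
      vertex 2.838 13.597 0.000
      vertex 0.094 6.456 23.208
      vertex 2.838 13.597 23.208
    endloop
  endfacet
  facet normal -0.7775 -0.6289 0.0000
    outer loop
      vertex 0.094 6.456 0.000
      vertex 4.905 0.509 0.000
      vertex 4.905 0.509 23.208
    endloop
  endfacet
  facet normal -0.7775 -0.6289 0.0000
    outer loop
      vertex 0.094 6.456 0.000
      vertex 4.905 0.509 23.208
      vertex 0.094 6.456 23.208
    endloop
  endfacet
  facet normal 0.1561 -0.9877 0.0000
    outer loop
      vertex 4.905 0.509 0.000
      vertex 12.462 1.703 0.000
      vertex 12.462 1.703 23.208
    endloop
  endfacet
  facet normal 0.1561 -0.9877 0.0000
    outer loop
      vertex 4.905 0.509 0.000
      vertex 12.462 1.703 23.208
      vertex 4.905 0.509 23.208
    endloop
  endfacet
  facet normal 0.9335 -0.3587 0.0000
    outer loop
      vertex 12.462 1.703 0.000
      vertex 15.206 8.844 0.000
      vertex 15.206 8.844 23.208
    endloop
  endfacet
  facet normal 0.9335 -0.3587 0.0000
    outer loop
      vertex 12.462 1.703 0.000
      vertex 15.206 8.844 23.208
      vertex 12.462 1.703 23.208
    endloop
  endfacet
endsolid part

The G0 Z moves step by Δz≈4.642 mm. Every layer's G1 loop is the same polygon, so the solid is a straight extrusion of it from z=0 to z≈23.2. Closing with flat bottom and top caps and triangulating gives 20 facets — a regular 6-sided prism (a cylinder approximated with 6 flat sides), circumscribed radius ≈ 7.65 mm, height ≈ 23.2 mm.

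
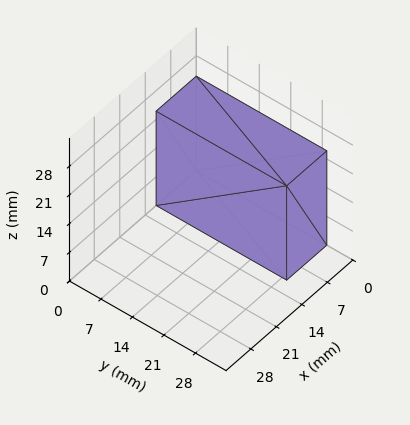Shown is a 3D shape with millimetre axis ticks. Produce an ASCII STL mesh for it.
Reading the render: the shape is a rectangular box, roughly 11 × 29 mm footprint and 23 mm tall (dimensions read to the nearest mm from the axis ticks). For the STL, each face is triangulated and given an outward normal.

solid part
  facet normal 0.0000 0.0000 -1.0000
    outer loop
      vertex 11.00 29.00 0.00
      vertex 11.00 0.00 0.00
      vertex 0.00 0.00 0.00
    endloop
  endfacet
  facet normal 0.0000 0.0000 -1.0000
    outer loop
      vertex 0.00 29.00 0.00
      vertex 11.00 29.00 0.00
      vertex 0.00 0.00 0.00
    endloop
  endfacet
  facet normal 0.0000 0.0000 1.0000
    outer loop
      vertex 0.00 0.00 23.00
      vertex 11.00 0.00 23.00
      vertex 11.00 29.00 23.00
    endloop
  endfacet
  facet normal 0.0000 0.0000 1.0000
    outer loop
      vertex 0.00 0.00 23.00
      vertex 11.00 29.00 23.00
      vertex 0.00 29.00 23.00
    endloop
  endfacet
  facet normal 0.0000 -1.0000 0.0000
    outer loop
      vertex 0.00 0.00 0.00
      vertex 11.00 0.00 0.00
      vertex 11.00 0.00 23.00
    endloop
  endfacet
  facet normal 0.0000 -1.0000 0.0000
    outer loop
      vertex 0.00 0.00 0.00
      vertex 11.00 0.00 23.00
      vertex 0.00 0.00 23.00
    endloop
  endfacet
  facet normal 0.0000 1.0000 0.0000
    outer loop
      vertex 11.00 29.00 23.00
      vertex 11.00 29.00 0.00
      vertex 0.00 29.00 0.00
    endloop
  endfacet
  facet normal 0.0000 1.0000 0.0000
    outer loop
      vertex 0.00 29.00 23.00
      vertex 11.00 29.00 23.00
      vertex 0.00 29.00 0.00
    endloop
  endfacet
  facet normal -1.0000 0.0000 0.0000
    outer loop
      vertex 0.00 29.00 23.00
      vertex 0.00 29.00 0.00
      vertex 0.00 0.00 0.00
    endloop
  endfacet
  facet normal -1.0000 0.0000 0.0000
    outer loop
      vertex 0.00 0.00 23.00
      vertex 0.00 29.00 23.00
      vertex 0.00 0.00 0.00
    endloop
  endfacet
  facet normal 1.0000 0.0000 0.0000
    outer loop
      vertex 11.00 0.00 0.00
      vertex 11.00 29.00 0.00
      vertex 11.00 29.00 23.00
    endloop
  endfacet
  facet normal 1.0000 0.0000 0.0000
    outer loop
      vertex 11.00 0.00 0.00
      vertex 11.00 29.00 23.00
      vertex 11.00 0.00 23.00
    endloop
  endfacet
endsolid part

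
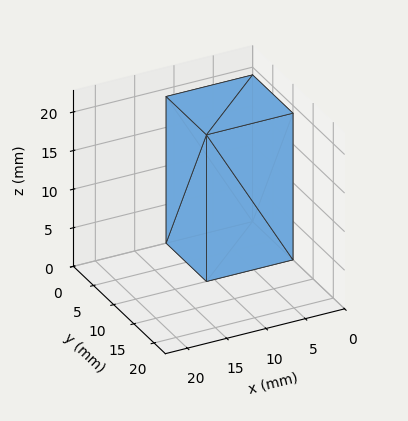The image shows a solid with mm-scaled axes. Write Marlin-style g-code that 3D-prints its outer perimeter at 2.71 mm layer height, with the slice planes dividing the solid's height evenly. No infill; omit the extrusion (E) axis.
Reading the render: the shape is a rectangular box, roughly 11 × 10 mm footprint and 19 mm tall (dimensions read to the nearest mm from the axis ticks). For the g-code, the solid's height is divided into equal slices at the stated Δz and each level perimeter traced with G1 moves after a G0 lift.

; perimeter-only toolpath
G21 ; units = mm
G90 ; absolute positioning
G28 ; home
; layer 1
G0 Z2.71
G0 X0.00 Y0.00
G1 X11.00 Y0.00
G1 X11.00 Y10.00
G1 X0.00 Y10.00
G1 X0.00 Y0.00
; layer 2
G0 Z5.43
G0 X0.00 Y0.00
G1 X11.00 Y0.00
G1 X11.00 Y10.00
G1 X0.00 Y10.00
G1 X0.00 Y0.00
; layer 3
G0 Z8.14
G0 X0.00 Y0.00
G1 X11.00 Y0.00
G1 X11.00 Y10.00
G1 X0.00 Y10.00
G1 X0.00 Y0.00
; layer 4
G0 Z10.86
G0 X0.00 Y0.00
G1 X11.00 Y0.00
G1 X11.00 Y10.00
G1 X0.00 Y10.00
G1 X0.00 Y0.00
; layer 5
G0 Z13.57
G0 X0.00 Y0.00
G1 X11.00 Y0.00
G1 X11.00 Y10.00
G1 X0.00 Y10.00
G1 X0.00 Y0.00
; layer 6
G0 Z16.29
G0 X0.00 Y0.00
G1 X11.00 Y0.00
G1 X11.00 Y10.00
G1 X0.00 Y10.00
G1 X0.00 Y0.00
; layer 7
G0 Z19.00
G0 X0.00 Y0.00
G1 X11.00 Y0.00
G1 X11.00 Y10.00
G1 X0.00 Y10.00
G1 X0.00 Y0.00
M2 ; end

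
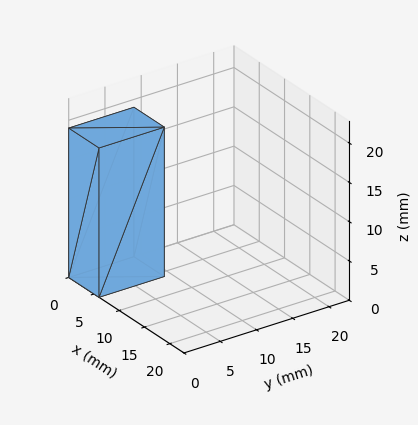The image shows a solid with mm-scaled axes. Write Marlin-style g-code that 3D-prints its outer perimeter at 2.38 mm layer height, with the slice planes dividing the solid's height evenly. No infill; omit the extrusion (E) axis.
Reading the render: the shape is a rectangular box, roughly 6 × 9 mm footprint and 19 mm tall (dimensions read to the nearest mm from the axis ticks). For the g-code, the solid's height is divided into equal slices at the stated Δz and each level perimeter traced with G1 moves after a G0 lift.

; perimeter-only toolpath
G21 ; units = mm
G90 ; absolute positioning
G28 ; home
; layer 1
G0 Z2.38
G0 X0.00 Y0.00
G1 X6.00 Y0.00
G1 X6.00 Y9.00
G1 X0.00 Y9.00
G1 X0.00 Y0.00
; layer 2
G0 Z4.75
G0 X0.00 Y0.00
G1 X6.00 Y0.00
G1 X6.00 Y9.00
G1 X0.00 Y9.00
G1 X0.00 Y0.00
; layer 3
G0 Z7.12
G0 X0.00 Y0.00
G1 X6.00 Y0.00
G1 X6.00 Y9.00
G1 X0.00 Y9.00
G1 X0.00 Y0.00
; layer 4
G0 Z9.50
G0 X0.00 Y0.00
G1 X6.00 Y0.00
G1 X6.00 Y9.00
G1 X0.00 Y9.00
G1 X0.00 Y0.00
; layer 5
G0 Z11.88
G0 X0.00 Y0.00
G1 X6.00 Y0.00
G1 X6.00 Y9.00
G1 X0.00 Y9.00
G1 X0.00 Y0.00
; layer 6
G0 Z14.25
G0 X0.00 Y0.00
G1 X6.00 Y0.00
G1 X6.00 Y9.00
G1 X0.00 Y9.00
G1 X0.00 Y0.00
; layer 7
G0 Z16.62
G0 X0.00 Y0.00
G1 X6.00 Y0.00
G1 X6.00 Y9.00
G1 X0.00 Y9.00
G1 X0.00 Y0.00
; layer 8
G0 Z19.00
G0 X0.00 Y0.00
G1 X6.00 Y0.00
G1 X6.00 Y9.00
G1 X0.00 Y9.00
G1 X0.00 Y0.00
M2 ; end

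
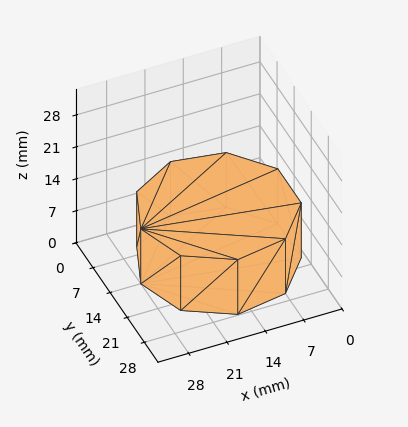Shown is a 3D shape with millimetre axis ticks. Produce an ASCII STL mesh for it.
Reading the render: the shape is a regular 9-sided prism (a cylinder approximated with 9 flat sides), circumscribed radius ≈ 14 mm, height ≈ 12 mm (dimensions read to the nearest mm from the axis ticks). For the STL, each face is triangulated and given an outward normal.

solid part
  facet normal 0.0000 0.0000 -1.0000
    outer loop
      vertex 16.431 27.787 0.000
      vertex 24.725 22.999 0.000
      vertex 28.000 14.000 0.000
    endloop
  endfacet
  facet normal 0.0000 0.0000 -1.0000
    outer loop
      vertex 7.000 26.124 0.000
      vertex 16.431 27.787 0.000
      vertex 28.000 14.000 0.000
    endloop
  endfacet
  facet normal 0.0000 0.0000 -1.0000
    outer loop
      vertex 0.844 18.788 0.000
      vertex 7.000 26.124 0.000
      vertex 28.000 14.000 0.000
    endloop
  endfacet
  facet normal 0.0000 0.0000 -1.0000
    outer loop
      vertex 0.844 9.212 0.000
      vertex 0.844 18.788 0.000
      vertex 28.000 14.000 0.000
    endloop
  endfacet
  facet normal 0.0000 0.0000 -1.0000
    outer loop
      vertex 7.000 1.876 0.000
      vertex 0.844 9.212 0.000
      vertex 28.000 14.000 0.000
    endloop
  endfacet
  facet normal 0.0000 0.0000 -1.0000
    outer loop
      vertex 16.431 0.213 0.000
      vertex 7.000 1.876 0.000
      vertex 28.000 14.000 0.000
    endloop
  endfacet
  facet normal 0.0000 0.0000 -1.0000
    outer loop
      vertex 24.725 5.001 0.000
      vertex 16.431 0.213 0.000
      vertex 28.000 14.000 0.000
    endloop
  endfacet
  facet normal 0.0000 0.0000 1.0000
    outer loop
      vertex 28.000 14.000 12.000
      vertex 24.725 22.999 12.000
      vertex 16.431 27.787 12.000
    endloop
  endfacet
  facet normal 0.0000 0.0000 1.0000
    outer loop
      vertex 28.000 14.000 12.000
      vertex 16.431 27.787 12.000
      vertex 7.000 26.124 12.000
    endloop
  endfacet
  facet normal 0.0000 0.0000 1.0000
    outer loop
      vertex 28.000 14.000 12.000
      vertex 7.000 26.124 12.000
      vertex 0.844 18.788 12.000
    endloop
  endfacet
  facet normal 0.0000 0.0000 1.0000
    outer loop
      vertex 28.000 14.000 12.000
      vertex 0.844 18.788 12.000
      vertex 0.844 9.212 12.000
    endloop
  endfacet
  facet normal 0.0000 0.0000 1.0000
    outer loop
      vertex 28.000 14.000 12.000
      vertex 0.844 9.212 12.000
      vertex 7.000 1.876 12.000
    endloop
  endfacet
  facet normal 0.0000 0.0000 1.0000
    outer loop
      vertex 28.000 14.000 12.000
      vertex 7.000 1.876 12.000
      vertex 16.431 0.213 12.000
    endloop
  endfacet
  facet normal 0.0000 0.0000 1.0000
    outer loop
      vertex 28.000 14.000 12.000
      vertex 16.431 0.213 12.000
      vertex 24.725 5.001 12.000
    endloop
  endfacet
  facet normal 0.9397 0.3420 0.0000
    outer loop
      vertex 28.000 14.000 0.000
      vertex 24.725 22.999 0.000
      vertex 24.725 22.999 12.000
    endloop
  endfacet
  facet normal 0.9397 0.3420 0.0000
    outer loop
      vertex 28.000 14.000 0.000
      vertex 24.725 22.999 12.000
      vertex 28.000 14.000 12.000
    endloop
  endfacet
  facet normal 0.5000 0.8660 0.0000
    outer loop
      vertex 24.725 22.999 0.000
      vertex 16.431 27.787 0.000
      vertex 16.431 27.787 12.000
    endloop
  endfacet
  facet normal 0.5000 0.8660 0.0000
    outer loop
      vertex 24.725 22.999 0.000
      vertex 16.431 27.787 12.000
      vertex 24.725 22.999 12.000
    endloop
  endfacet
  facet normal -0.1737 0.9848 0.0000
    outer loop
      vertex 16.431 27.787 0.000
      vertex 7.000 26.124 0.000
      vertex 7.000 26.124 12.000
    endloop
  endfacet
  facet normal -0.1737 0.9848 0.0000
    outer loop
      vertex 16.431 27.787 0.000
      vertex 7.000 26.124 12.000
      vertex 16.431 27.787 12.000
    endloop
  endfacet
  facet normal -0.7660 0.6428 0.0000
    outer loop
      vertex 7.000 26.124 0.000
      vertex 0.844 18.788 0.000
      vertex 0.844 18.788 12.000
    endloop
  endfacet
  facet normal -0.7660 0.6428 0.0000
    outer loop
      vertex 7.000 26.124 0.000
      vertex 0.844 18.788 12.000
      vertex 7.000 26.124 12.000
    endloop
  endfacet
  facet normal -1.0000 0.0000 0.0000
    outer loop
      vertex 0.844 18.788 0.000
      vertex 0.844 9.212 0.000
      vertex 0.844 9.212 12.000
    endloop
  endfacet
  facet normal -1.0000 0.0000 0.0000
    outer loop
      vertex 0.844 18.788 0.000
      vertex 0.844 9.212 12.000
      vertex 0.844 18.788 12.000
    endloop
  endfacet
  facet normal -0.7660 -0.6428 0.0000
    outer loop
      vertex 0.844 9.212 0.000
      vertex 7.000 1.876 0.000
      vertex 7.000 1.876 12.000
    endloop
  endfacet
  facet normal -0.7660 -0.6428 0.0000
    outer loop
      vertex 0.844 9.212 0.000
      vertex 7.000 1.876 12.000
      vertex 0.844 9.212 12.000
    endloop
  endfacet
  facet normal -0.1737 -0.9848 0.0000
    outer loop
      vertex 7.000 1.876 0.000
      vertex 16.431 0.213 0.000
      vertex 16.431 0.213 12.000
    endloop
  endfacet
  facet normal -0.1737 -0.9848 0.0000
    outer loop
      vertex 7.000 1.876 0.000
      vertex 16.431 0.213 12.000
      vertex 7.000 1.876 12.000
    endloop
  endfacet
  facet normal 0.5000 -0.8660 0.0000
    outer loop
      vertex 16.431 0.213 0.000
      vertex 24.725 5.001 0.000
      vertex 24.725 5.001 12.000
    endloop
  endfacet
  facet normal 0.5000 -0.8660 0.0000
    outer loop
      vertex 16.431 0.213 0.000
      vertex 24.725 5.001 12.000
      vertex 16.431 0.213 12.000
    endloop
  endfacet
  facet normal 0.9397 -0.3420 0.0000
    outer loop
      vertex 24.725 5.001 0.000
      vertex 28.000 14.000 0.000
      vertex 28.000 14.000 12.000
    endloop
  endfacet
  facet normal 0.9397 -0.3420 0.0000
    outer loop
      vertex 24.725 5.001 0.000
      vertex 28.000 14.000 12.000
      vertex 24.725 5.001 12.000
    endloop
  endfacet
endsolid part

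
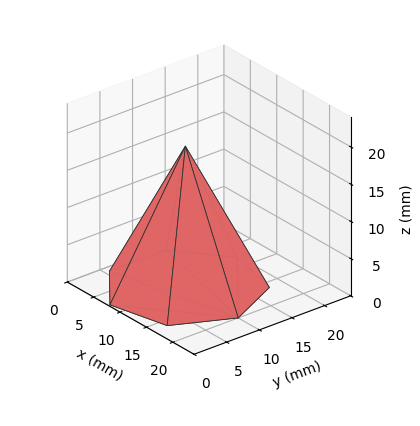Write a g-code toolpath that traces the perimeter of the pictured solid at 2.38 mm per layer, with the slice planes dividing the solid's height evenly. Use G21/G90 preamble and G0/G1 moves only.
Reading the render: the shape is a regular 7-sided pyramid, base circumscribed radius ≈ 10 mm, apex at z ≈ 19 mm (dimensions read to the nearest mm from the axis ticks). For the g-code, the solid's height is divided into equal slices at the stated Δz and each level perimeter traced with G1 moves after a G0 lift.

; perimeter-only toolpath
G21 ; units = mm
G90 ; absolute positioning
G28 ; home
; layer 1
G0 Z2.38
G0 X18.75 Y10.00
G1 X15.45 Y16.84
G1 X8.05 Y18.53
G1 X2.12 Y13.80
G1 X2.12 Y6.20
G1 X8.05 Y1.47
G1 X15.45 Y3.16
G1 X18.75 Y10.00
; layer 2
G0 Z4.75
G0 X17.50 Y10.00
G1 X14.67 Y15.87
G1 X8.33 Y17.31
G1 X3.24 Y13.25
G1 X3.24 Y6.75
G1 X8.33 Y2.69
G1 X14.67 Y4.13
G1 X17.50 Y10.00
; layer 3
G0 Z7.12
G0 X16.25 Y10.00
G1 X13.89 Y14.89
G1 X8.61 Y16.09
G1 X4.37 Y12.71
G1 X4.37 Y7.29
G1 X8.61 Y3.91
G1 X13.89 Y5.11
G1 X16.25 Y10.00
; layer 4
G0 Z9.50
G0 X15.00 Y10.00
G1 X13.12 Y13.91
G1 X8.88 Y14.88
G1 X5.50 Y12.17
G1 X5.50 Y7.83
G1 X8.88 Y5.12
G1 X13.12 Y6.09
G1 X15.00 Y10.00
; layer 5
G0 Z11.88
G0 X13.75 Y10.00
G1 X12.34 Y12.93
G1 X9.16 Y13.66
G1 X6.62 Y11.63
G1 X6.62 Y8.37
G1 X9.16 Y6.34
G1 X12.34 Y7.07
G1 X13.75 Y10.00
; layer 6
G0 Z14.25
G0 X12.50 Y10.00
G1 X11.56 Y11.96
G1 X9.44 Y12.44
G1 X7.75 Y11.09
G1 X7.75 Y8.91
G1 X9.44 Y7.56
G1 X11.56 Y8.04
G1 X12.50 Y10.00
; layer 7
G0 Z16.62
G0 X11.25 Y10.00
G1 X10.78 Y10.98
G1 X9.72 Y11.22
G1 X8.87 Y10.54
G1 X8.87 Y9.46
G1 X9.72 Y8.78
G1 X10.78 Y9.02
G1 X11.25 Y10.00
M2 ; end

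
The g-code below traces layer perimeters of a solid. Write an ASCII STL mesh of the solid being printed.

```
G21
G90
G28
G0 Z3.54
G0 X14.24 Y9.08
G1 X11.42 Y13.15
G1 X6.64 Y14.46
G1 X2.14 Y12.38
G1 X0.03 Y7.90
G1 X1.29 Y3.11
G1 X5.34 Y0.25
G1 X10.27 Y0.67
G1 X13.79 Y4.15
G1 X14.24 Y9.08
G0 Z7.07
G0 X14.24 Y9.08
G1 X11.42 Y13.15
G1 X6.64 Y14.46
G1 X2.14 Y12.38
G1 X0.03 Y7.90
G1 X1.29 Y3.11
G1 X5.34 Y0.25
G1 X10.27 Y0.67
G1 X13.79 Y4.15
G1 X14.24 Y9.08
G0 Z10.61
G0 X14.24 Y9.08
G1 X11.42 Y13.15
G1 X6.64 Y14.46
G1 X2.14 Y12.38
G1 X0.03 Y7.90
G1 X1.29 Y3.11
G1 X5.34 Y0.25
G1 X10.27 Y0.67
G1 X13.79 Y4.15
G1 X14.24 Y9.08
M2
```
solid part
  facet normal 0.0000 0.0000 -1.0000
    outer loop
      vertex 6.64 14.46 0.00
      vertex 11.42 13.15 0.00
      vertex 14.24 9.08 0.00
    endloop
  endfacet
  facet normal 0.0000 0.0000 -1.0000
    outer loop
      vertex 2.14 12.38 0.00
      vertex 6.64 14.46 0.00
      vertex 14.24 9.08 0.00
    endloop
  endfacet
  facet normal 0.0000 0.0000 -1.0000
    outer loop
      vertex 0.03 7.90 0.00
      vertex 2.14 12.38 0.00
      vertex 14.24 9.08 0.00
    endloop
  endfacet
  facet normal 0.0000 0.0000 -1.0000
    outer loop
      vertex 1.29 3.11 0.00
      vertex 0.03 7.90 0.00
      vertex 14.24 9.08 0.00
    endloop
  endfacet
  facet normal 0.0000 0.0000 -1.0000
    outer loop
      vertex 5.34 0.25 0.00
      vertex 1.29 3.11 0.00
      vertex 14.24 9.08 0.00
    endloop
  endfacet
  facet normal 0.0000 0.0000 -1.0000
    outer loop
      vertex 10.27 0.67 0.00
      vertex 5.34 0.25 0.00
      vertex 14.24 9.08 0.00
    endloop
  endfacet
  facet normal 0.0000 0.0000 -1.0000
    outer loop
      vertex 13.79 4.15 0.00
      vertex 10.27 0.67 0.00
      vertex 14.24 9.08 0.00
    endloop
  endfacet
  facet normal 0.0000 0.0000 1.0000
    outer loop
      vertex 14.24 9.08 10.61
      vertex 11.42 13.15 10.61
      vertex 6.64 14.46 10.61
    endloop
  endfacet
  facet normal 0.0000 0.0000 1.0000
    outer loop
      vertex 14.24 9.08 10.61
      vertex 6.64 14.46 10.61
      vertex 2.14 12.38 10.61
    endloop
  endfacet
  facet normal 0.0000 0.0000 1.0000
    outer loop
      vertex 14.24 9.08 10.61
      vertex 2.14 12.38 10.61
      vertex 0.03 7.90 10.61
    endloop
  endfacet
  facet normal 0.0000 0.0000 1.0000
    outer loop
      vertex 14.24 9.08 10.61
      vertex 0.03 7.90 10.61
      vertex 1.29 3.11 10.61
    endloop
  endfacet
  facet normal 0.0000 0.0000 1.0000
    outer loop
      vertex 14.24 9.08 10.61
      vertex 1.29 3.11 10.61
      vertex 5.34 0.25 10.61
    endloop
  endfacet
  facet normal 0.0000 0.0000 1.0000
    outer loop
      vertex 14.24 9.08 10.61
      vertex 5.34 0.25 10.61
      vertex 10.27 0.67 10.61
    endloop
  endfacet
  facet normal 0.0000 0.0000 1.0000
    outer loop
      vertex 14.24 9.08 10.61
      vertex 10.27 0.67 10.61
      vertex 13.79 4.15 10.61
    endloop
  endfacet
  facet normal 0.8220 0.5695 0.0000
    outer loop
      vertex 14.24 9.08 0.00
      vertex 11.42 13.15 0.00
      vertex 11.42 13.15 10.61
    endloop
  endfacet
  facet normal 0.8220 0.5695 0.0000
    outer loop
      vertex 14.24 9.08 0.00
      vertex 11.42 13.15 10.61
      vertex 14.24 9.08 10.61
    endloop
  endfacet
  facet normal 0.2643 0.9644 0.0000
    outer loop
      vertex 11.42 13.15 0.00
      vertex 6.64 14.46 0.00
      vertex 6.64 14.46 10.61
    endloop
  endfacet
  facet normal 0.2643 0.9644 0.0000
    outer loop
      vertex 11.42 13.15 0.00
      vertex 6.64 14.46 10.61
      vertex 11.42 13.15 10.61
    endloop
  endfacet
  facet normal -0.4196 0.9077 0.0000
    outer loop
      vertex 6.64 14.46 0.00
      vertex 2.14 12.38 0.00
      vertex 2.14 12.38 10.61
    endloop
  endfacet
  facet normal -0.4196 0.9077 0.0000
    outer loop
      vertex 6.64 14.46 0.00
      vertex 2.14 12.38 10.61
      vertex 6.64 14.46 10.61
    endloop
  endfacet
  facet normal -0.9047 0.4261 0.0000
    outer loop
      vertex 2.14 12.38 0.00
      vertex 0.03 7.90 0.00
      vertex 0.03 7.90 10.61
    endloop
  endfacet
  facet normal -0.9047 0.4261 0.0000
    outer loop
      vertex 2.14 12.38 0.00
      vertex 0.03 7.90 10.61
      vertex 2.14 12.38 10.61
    endloop
  endfacet
  facet normal -0.9671 -0.2544 0.0000
    outer loop
      vertex 0.03 7.90 0.00
      vertex 1.29 3.11 0.00
      vertex 1.29 3.11 10.61
    endloop
  endfacet
  facet normal -0.9671 -0.2544 0.0000
    outer loop
      vertex 0.03 7.90 0.00
      vertex 1.29 3.11 10.61
      vertex 0.03 7.90 10.61
    endloop
  endfacet
  facet normal -0.5768 -0.8169 0.0000
    outer loop
      vertex 1.29 3.11 0.00
      vertex 5.34 0.25 0.00
      vertex 5.34 0.25 10.61
    endloop
  endfacet
  facet normal -0.5768 -0.8169 0.0000
    outer loop
      vertex 1.29 3.11 0.00
      vertex 5.34 0.25 10.61
      vertex 1.29 3.11 10.61
    endloop
  endfacet
  facet normal 0.0849 -0.9964 0.0000
    outer loop
      vertex 5.34 0.25 0.00
      vertex 10.27 0.67 0.00
      vertex 10.27 0.67 10.61
    endloop
  endfacet
  facet normal 0.0849 -0.9964 0.0000
    outer loop
      vertex 5.34 0.25 0.00
      vertex 10.27 0.67 10.61
      vertex 5.34 0.25 10.61
    endloop
  endfacet
  facet normal 0.7031 -0.7111 0.0000
    outer loop
      vertex 10.27 0.67 0.00
      vertex 13.79 4.15 0.00
      vertex 13.79 4.15 10.61
    endloop
  endfacet
  facet normal 0.7031 -0.7111 0.0000
    outer loop
      vertex 10.27 0.67 0.00
      vertex 13.79 4.15 10.61
      vertex 10.27 0.67 10.61
    endloop
  endfacet
  facet normal 0.9959 -0.0909 0.0000
    outer loop
      vertex 13.79 4.15 0.00
      vertex 14.24 9.08 0.00
      vertex 14.24 9.08 10.61
    endloop
  endfacet
  facet normal 0.9959 -0.0909 0.0000
    outer loop
      vertex 13.79 4.15 0.00
      vertex 14.24 9.08 10.61
      vertex 13.79 4.15 10.61
    endloop
  endfacet
endsolid part

The G0 Z moves step by Δz≈3.54 mm. Every layer's G1 loop is the same polygon, so the solid is a straight extrusion of it from z=0 to z≈10.6. Closing with flat bottom and top caps and triangulating gives 32 facets — a regular 9-sided prism (a cylinder approximated with 9 flat sides), circumscribed radius ≈ 7.24 mm, height ≈ 10.6 mm.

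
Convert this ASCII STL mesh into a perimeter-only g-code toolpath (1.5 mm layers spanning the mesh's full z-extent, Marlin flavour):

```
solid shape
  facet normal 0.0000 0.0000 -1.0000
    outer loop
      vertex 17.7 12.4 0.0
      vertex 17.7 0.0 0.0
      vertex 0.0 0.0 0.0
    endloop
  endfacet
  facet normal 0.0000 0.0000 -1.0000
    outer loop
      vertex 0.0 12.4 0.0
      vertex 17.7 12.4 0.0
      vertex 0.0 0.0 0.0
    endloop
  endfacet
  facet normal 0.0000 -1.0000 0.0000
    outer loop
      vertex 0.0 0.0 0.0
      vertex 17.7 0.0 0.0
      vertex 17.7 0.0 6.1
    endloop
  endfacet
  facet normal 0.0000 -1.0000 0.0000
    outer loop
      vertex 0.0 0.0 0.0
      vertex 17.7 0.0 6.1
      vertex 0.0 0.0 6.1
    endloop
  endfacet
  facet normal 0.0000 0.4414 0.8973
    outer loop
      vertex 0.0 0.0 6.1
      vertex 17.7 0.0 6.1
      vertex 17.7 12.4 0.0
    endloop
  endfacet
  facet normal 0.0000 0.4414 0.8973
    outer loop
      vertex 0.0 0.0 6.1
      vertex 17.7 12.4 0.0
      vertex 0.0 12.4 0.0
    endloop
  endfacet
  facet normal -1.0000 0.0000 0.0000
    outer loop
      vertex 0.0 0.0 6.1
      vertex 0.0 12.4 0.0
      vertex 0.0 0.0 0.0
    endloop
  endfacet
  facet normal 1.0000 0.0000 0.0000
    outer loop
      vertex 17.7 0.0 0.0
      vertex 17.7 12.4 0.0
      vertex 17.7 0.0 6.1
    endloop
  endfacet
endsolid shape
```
; perimeter-only toolpath
G21 ; units = mm
G90 ; absolute positioning
G28 ; home
; layer 1
G0 Z1.5
G0 X0.0 Y0.0
G1 X17.7 Y0.0
G1 X17.7 Y9.3
G1 X0.0 Y9.3
G1 X0.0 Y0.0
; layer 2
G0 Z3.0
G0 X0.0 Y0.0
G1 X17.7 Y0.0
G1 X17.7 Y6.2
G1 X0.0 Y6.2
G1 X0.0 Y0.0
; layer 3
G0 Z4.6
G0 X0.0 Y0.0
G1 X17.7 Y0.0
G1 X17.7 Y3.1
G1 X0.0 Y3.1
G1 X0.0 Y0.0
M2 ; end

The solid is a wedge (ramp): 17.7 × 12.4 mm base, rising to 6.1 mm along the y=0 edge and sloping linearly to z=0 at y=12.4. Slicing at Δz = 1.5 mm — 4 equal slices spanning the solid's height, so layer i sits at z = i·h/4 — gives 3 non-empty perimeters. Each is a 4-segment closed polygon; G0 lifts to the layer z and rapids to the start vertex, then G1 traces the edges. The cross-section shrinks linearly with z (the slice at the apex is degenerate and omitted).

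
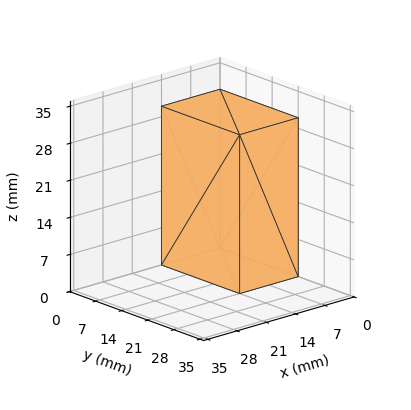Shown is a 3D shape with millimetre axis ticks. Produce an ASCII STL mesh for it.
Reading the render: the shape is a rectangular box, roughly 14 × 21 mm footprint and 30 mm tall (dimensions read to the nearest mm from the axis ticks). For the STL, each face is triangulated and given an outward normal.

solid part
  facet normal 0.0000 0.0000 -1.0000
    outer loop
      vertex 14.0 21.0 0.0
      vertex 14.0 0.0 0.0
      vertex 0.0 0.0 0.0
    endloop
  endfacet
  facet normal 0.0000 0.0000 -1.0000
    outer loop
      vertex 0.0 21.0 0.0
      vertex 14.0 21.0 0.0
      vertex 0.0 0.0 0.0
    endloop
  endfacet
  facet normal 0.0000 0.0000 1.0000
    outer loop
      vertex 0.0 0.0 30.0
      vertex 14.0 0.0 30.0
      vertex 14.0 21.0 30.0
    endloop
  endfacet
  facet normal 0.0000 0.0000 1.0000
    outer loop
      vertex 0.0 0.0 30.0
      vertex 14.0 21.0 30.0
      vertex 0.0 21.0 30.0
    endloop
  endfacet
  facet normal 0.0000 -1.0000 0.0000
    outer loop
      vertex 0.0 0.0 0.0
      vertex 14.0 0.0 0.0
      vertex 14.0 0.0 30.0
    endloop
  endfacet
  facet normal 0.0000 -1.0000 0.0000
    outer loop
      vertex 0.0 0.0 0.0
      vertex 14.0 0.0 30.0
      vertex 0.0 0.0 30.0
    endloop
  endfacet
  facet normal 0.0000 1.0000 0.0000
    outer loop
      vertex 14.0 21.0 30.0
      vertex 14.0 21.0 0.0
      vertex 0.0 21.0 0.0
    endloop
  endfacet
  facet normal 0.0000 1.0000 0.0000
    outer loop
      vertex 0.0 21.0 30.0
      vertex 14.0 21.0 30.0
      vertex 0.0 21.0 0.0
    endloop
  endfacet
  facet normal -1.0000 0.0000 0.0000
    outer loop
      vertex 0.0 21.0 30.0
      vertex 0.0 21.0 0.0
      vertex 0.0 0.0 0.0
    endloop
  endfacet
  facet normal -1.0000 0.0000 0.0000
    outer loop
      vertex 0.0 0.0 30.0
      vertex 0.0 21.0 30.0
      vertex 0.0 0.0 0.0
    endloop
  endfacet
  facet normal 1.0000 0.0000 0.0000
    outer loop
      vertex 14.0 0.0 0.0
      vertex 14.0 21.0 0.0
      vertex 14.0 21.0 30.0
    endloop
  endfacet
  facet normal 1.0000 0.0000 0.0000
    outer loop
      vertex 14.0 0.0 0.0
      vertex 14.0 21.0 30.0
      vertex 14.0 0.0 30.0
    endloop
  endfacet
endsolid part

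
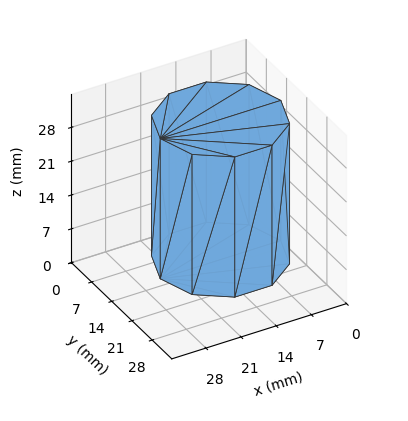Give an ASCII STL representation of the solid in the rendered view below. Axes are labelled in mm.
Reading the render: the shape is a regular 10-sided prism (a cylinder approximated with 10 flat sides), circumscribed radius ≈ 12 mm, height ≈ 29 mm (dimensions read to the nearest mm from the axis ticks). For the STL, each face is triangulated and given an outward normal.

solid part
  facet normal 0.0000 0.0000 -1.0000
    outer loop
      vertex 15.708 23.413 0.000
      vertex 21.708 19.053 0.000
      vertex 24.000 12.000 0.000
    endloop
  endfacet
  facet normal 0.0000 0.0000 -1.0000
    outer loop
      vertex 8.292 23.413 0.000
      vertex 15.708 23.413 0.000
      vertex 24.000 12.000 0.000
    endloop
  endfacet
  facet normal 0.0000 0.0000 -1.0000
    outer loop
      vertex 2.292 19.053 0.000
      vertex 8.292 23.413 0.000
      vertex 24.000 12.000 0.000
    endloop
  endfacet
  facet normal 0.0000 0.0000 -1.0000
    outer loop
      vertex 0.000 12.000 0.000
      vertex 2.292 19.053 0.000
      vertex 24.000 12.000 0.000
    endloop
  endfacet
  facet normal 0.0000 0.0000 -1.0000
    outer loop
      vertex 2.292 4.947 0.000
      vertex 0.000 12.000 0.000
      vertex 24.000 12.000 0.000
    endloop
  endfacet
  facet normal 0.0000 0.0000 -1.0000
    outer loop
      vertex 8.292 0.587 0.000
      vertex 2.292 4.947 0.000
      vertex 24.000 12.000 0.000
    endloop
  endfacet
  facet normal 0.0000 0.0000 -1.0000
    outer loop
      vertex 15.708 0.587 0.000
      vertex 8.292 0.587 0.000
      vertex 24.000 12.000 0.000
    endloop
  endfacet
  facet normal 0.0000 0.0000 -1.0000
    outer loop
      vertex 21.708 4.947 0.000
      vertex 15.708 0.587 0.000
      vertex 24.000 12.000 0.000
    endloop
  endfacet
  facet normal 0.0000 0.0000 1.0000
    outer loop
      vertex 24.000 12.000 29.000
      vertex 21.708 19.053 29.000
      vertex 15.708 23.413 29.000
    endloop
  endfacet
  facet normal 0.0000 0.0000 1.0000
    outer loop
      vertex 24.000 12.000 29.000
      vertex 15.708 23.413 29.000
      vertex 8.292 23.413 29.000
    endloop
  endfacet
  facet normal 0.0000 0.0000 1.0000
    outer loop
      vertex 24.000 12.000 29.000
      vertex 8.292 23.413 29.000
      vertex 2.292 19.053 29.000
    endloop
  endfacet
  facet normal 0.0000 0.0000 1.0000
    outer loop
      vertex 24.000 12.000 29.000
      vertex 2.292 19.053 29.000
      vertex 0.000 12.000 29.000
    endloop
  endfacet
  facet normal 0.0000 0.0000 1.0000
    outer loop
      vertex 24.000 12.000 29.000
      vertex 0.000 12.000 29.000
      vertex 2.292 4.947 29.000
    endloop
  endfacet
  facet normal 0.0000 0.0000 1.0000
    outer loop
      vertex 24.000 12.000 29.000
      vertex 2.292 4.947 29.000
      vertex 8.292 0.587 29.000
    endloop
  endfacet
  facet normal 0.0000 0.0000 1.0000
    outer loop
      vertex 24.000 12.000 29.000
      vertex 8.292 0.587 29.000
      vertex 15.708 0.587 29.000
    endloop
  endfacet
  facet normal 0.0000 0.0000 1.0000
    outer loop
      vertex 24.000 12.000 29.000
      vertex 15.708 0.587 29.000
      vertex 21.708 4.947 29.000
    endloop
  endfacet
  facet normal 0.9510 0.3091 0.0000
    outer loop
      vertex 24.000 12.000 0.000
      vertex 21.708 19.053 0.000
      vertex 21.708 19.053 29.000
    endloop
  endfacet
  facet normal 0.9510 0.3091 0.0000
    outer loop
      vertex 24.000 12.000 0.000
      vertex 21.708 19.053 29.000
      vertex 24.000 12.000 29.000
    endloop
  endfacet
  facet normal 0.5879 0.8090 0.0000
    outer loop
      vertex 21.708 19.053 0.000
      vertex 15.708 23.413 0.000
      vertex 15.708 23.413 29.000
    endloop
  endfacet
  facet normal 0.5879 0.8090 0.0000
    outer loop
      vertex 21.708 19.053 0.000
      vertex 15.708 23.413 29.000
      vertex 21.708 19.053 29.000
    endloop
  endfacet
  facet normal 0.0000 1.0000 0.0000
    outer loop
      vertex 15.708 23.413 0.000
      vertex 8.292 23.413 0.000
      vertex 8.292 23.413 29.000
    endloop
  endfacet
  facet normal 0.0000 1.0000 0.0000
    outer loop
      vertex 15.708 23.413 0.000
      vertex 8.292 23.413 29.000
      vertex 15.708 23.413 29.000
    endloop
  endfacet
  facet normal -0.5879 0.8090 0.0000
    outer loop
      vertex 8.292 23.413 0.000
      vertex 2.292 19.053 0.000
      vertex 2.292 19.053 29.000
    endloop
  endfacet
  facet normal -0.5879 0.8090 0.0000
    outer loop
      vertex 8.292 23.413 0.000
      vertex 2.292 19.053 29.000
      vertex 8.292 23.413 29.000
    endloop
  endfacet
  facet normal -0.9510 0.3091 0.0000
    outer loop
      vertex 2.292 19.053 0.000
      vertex 0.000 12.000 0.000
      vertex 0.000 12.000 29.000
    endloop
  endfacet
  facet normal -0.9510 0.3091 0.0000
    outer loop
      vertex 2.292 19.053 0.000
      vertex 0.000 12.000 29.000
      vertex 2.292 19.053 29.000
    endloop
  endfacet
  facet normal -0.9510 -0.3091 0.0000
    outer loop
      vertex 0.000 12.000 0.000
      vertex 2.292 4.947 0.000
      vertex 2.292 4.947 29.000
    endloop
  endfacet
  facet normal -0.9510 -0.3091 0.0000
    outer loop
      vertex 0.000 12.000 0.000
      vertex 2.292 4.947 29.000
      vertex 0.000 12.000 29.000
    endloop
  endfacet
  facet normal -0.5879 -0.8090 0.0000
    outer loop
      vertex 2.292 4.947 0.000
      vertex 8.292 0.587 0.000
      vertex 8.292 0.587 29.000
    endloop
  endfacet
  facet normal -0.5879 -0.8090 0.0000
    outer loop
      vertex 2.292 4.947 0.000
      vertex 8.292 0.587 29.000
      vertex 2.292 4.947 29.000
    endloop
  endfacet
  facet normal 0.0000 -1.0000 0.0000
    outer loop
      vertex 8.292 0.587 0.000
      vertex 15.708 0.587 0.000
      vertex 15.708 0.587 29.000
    endloop
  endfacet
  facet normal 0.0000 -1.0000 0.0000
    outer loop
      vertex 8.292 0.587 0.000
      vertex 15.708 0.587 29.000
      vertex 8.292 0.587 29.000
    endloop
  endfacet
  facet normal 0.5879 -0.8090 0.0000
    outer loop
      vertex 15.708 0.587 0.000
      vertex 21.708 4.947 0.000
      vertex 21.708 4.947 29.000
    endloop
  endfacet
  facet normal 0.5879 -0.8090 0.0000
    outer loop
      vertex 15.708 0.587 0.000
      vertex 21.708 4.947 29.000
      vertex 15.708 0.587 29.000
    endloop
  endfacet
  facet normal 0.9510 -0.3091 0.0000
    outer loop
      vertex 21.708 4.947 0.000
      vertex 24.000 12.000 0.000
      vertex 24.000 12.000 29.000
    endloop
  endfacet
  facet normal 0.9510 -0.3091 0.0000
    outer loop
      vertex 21.708 4.947 0.000
      vertex 24.000 12.000 29.000
      vertex 21.708 4.947 29.000
    endloop
  endfacet
endsolid part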